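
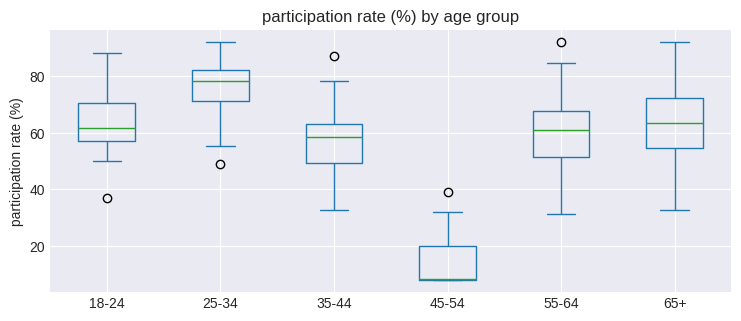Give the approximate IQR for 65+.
Q3 ≈ 70, Q1 ≈ 50; IQR ≈ 20.

≈ 20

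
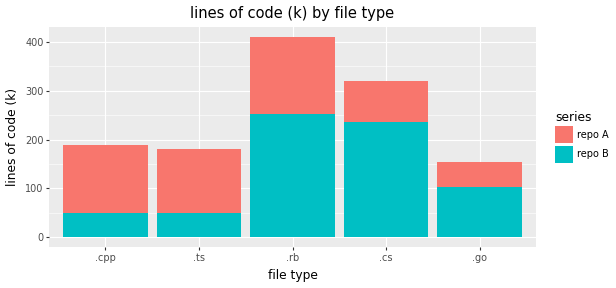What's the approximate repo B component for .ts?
≈ 50

repo B top ≈ 50, bottom ≈ 0; segment ≈ 50.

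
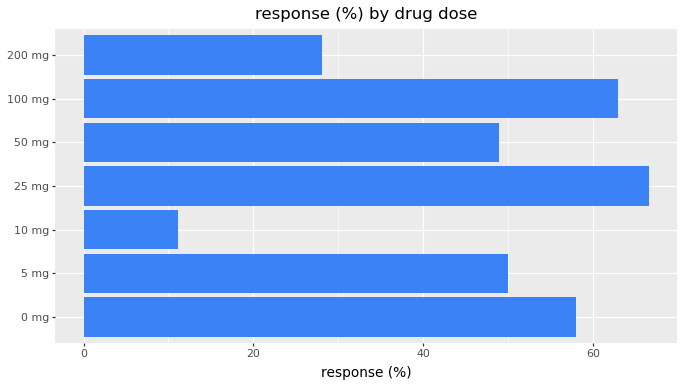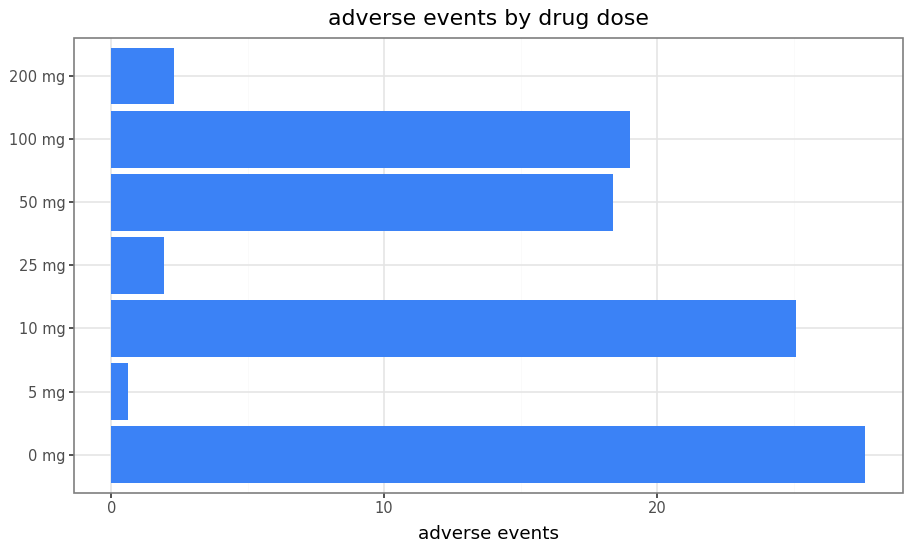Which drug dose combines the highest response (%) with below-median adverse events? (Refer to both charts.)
Chart 2 median adverse events ≈ 20; below-median drug doses: 5 mg, 25 mg, 200 mg. Among those, 25 mg has the highest response (%) (≈ 70).

25 mg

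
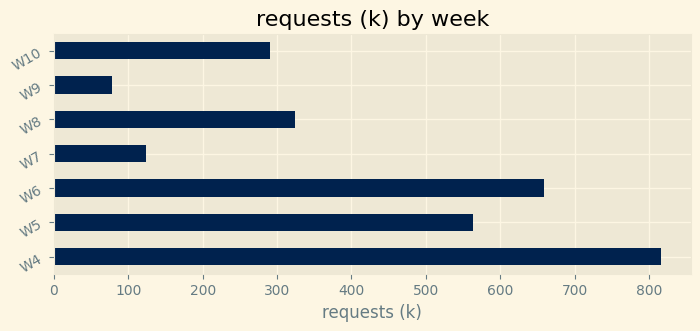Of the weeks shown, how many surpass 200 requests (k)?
5

Above 200: W4, W5, W6, W8, W10.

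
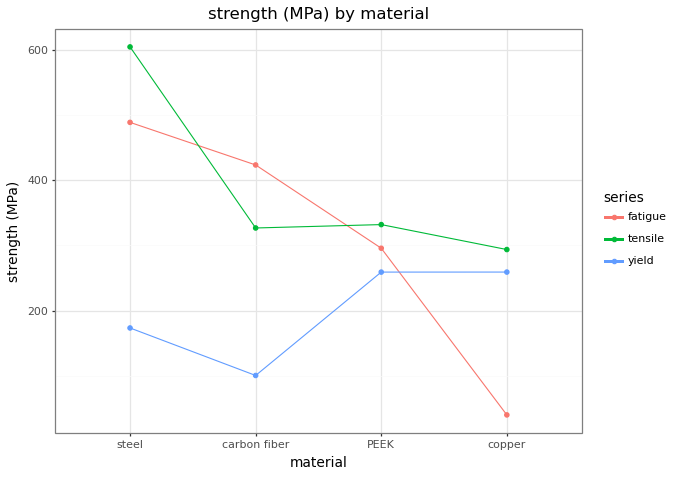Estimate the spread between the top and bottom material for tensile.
≈ 300

Max steel ≈ 600, min copper ≈ 300; range ≈ 300.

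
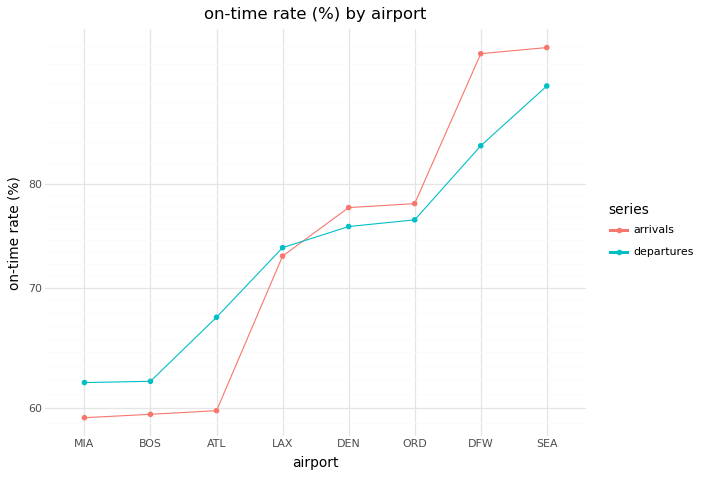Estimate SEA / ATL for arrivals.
≈ 1.58×

SEA ≈ 95, ATL ≈ 60; 95/60 ≈ 1.58.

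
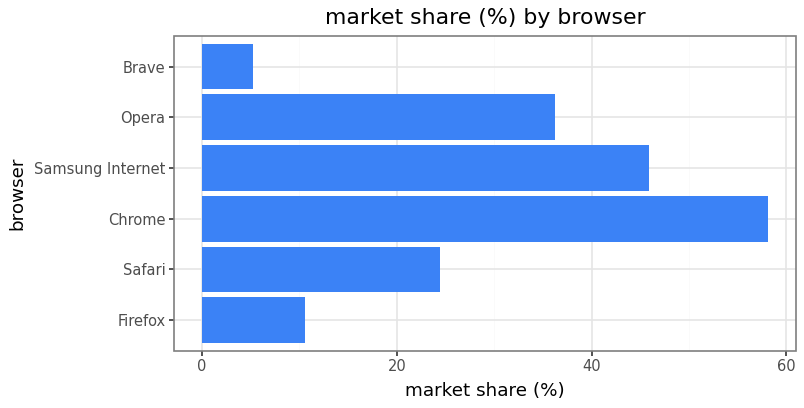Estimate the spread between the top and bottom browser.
≈ 55

Max Chrome ≈ 60, min Brave ≈ 5; range ≈ 55.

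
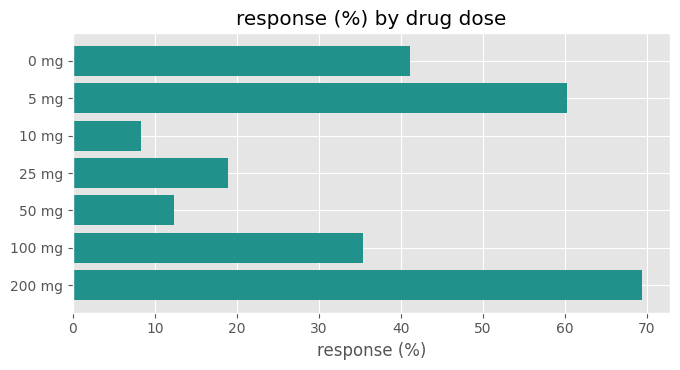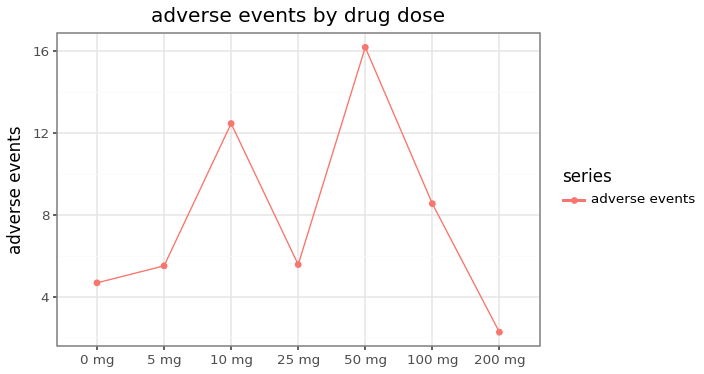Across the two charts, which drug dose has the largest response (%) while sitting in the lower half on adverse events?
200 mg

Chart 2 median adverse events ≈ 6; below-median drug doses: 0 mg, 5 mg, 200 mg. Among those, 200 mg has the highest response (%) (≈ 70).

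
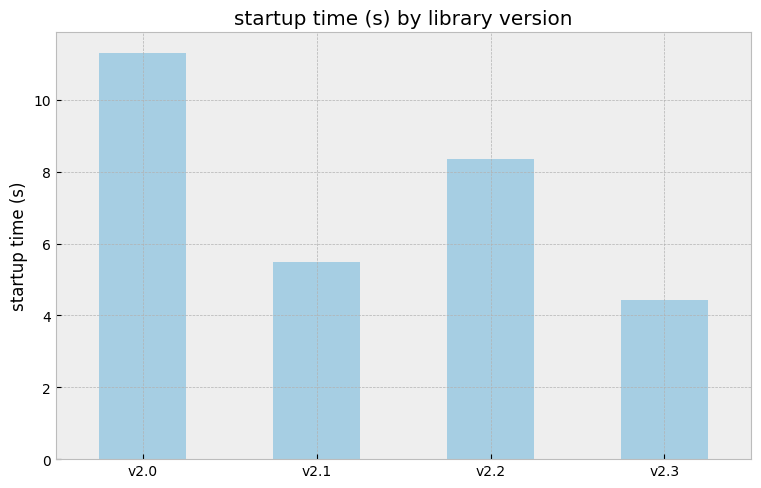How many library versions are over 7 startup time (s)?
Above 7: v2.0, v2.2.

2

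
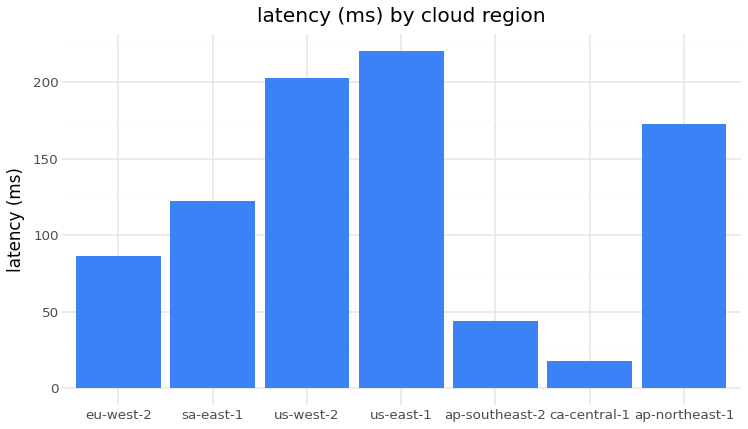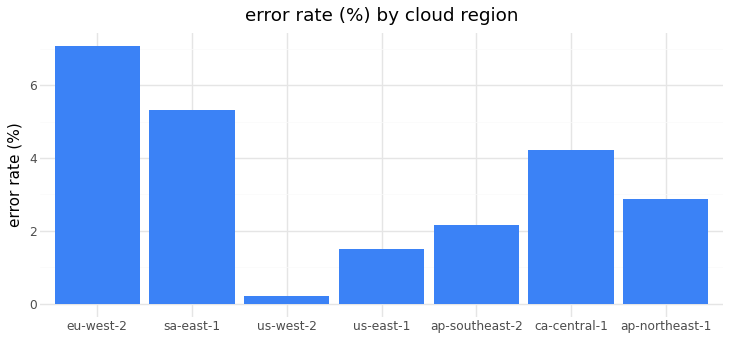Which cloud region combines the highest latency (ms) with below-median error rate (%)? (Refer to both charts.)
us-east-1

Chart 2 median error rate (%) ≈ 3; below-median cloud regions: us-west-2, us-east-1, ap-southeast-2. Among those, us-east-1 has the highest latency (ms) (≈ 225).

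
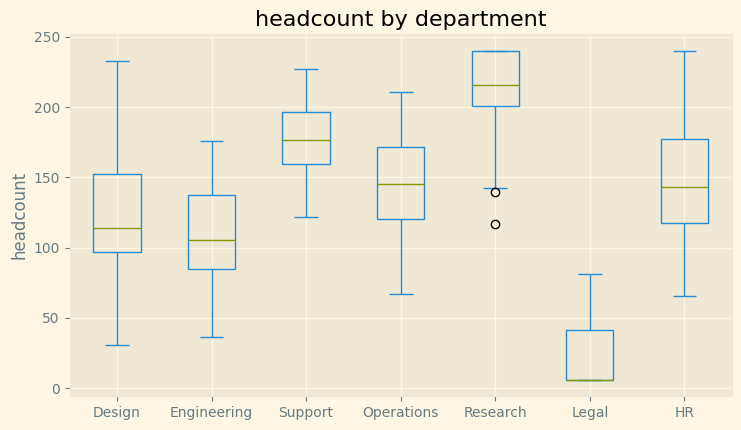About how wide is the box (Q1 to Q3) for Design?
≈ 60

Q3 ≈ 160, Q1 ≈ 100; IQR ≈ 60.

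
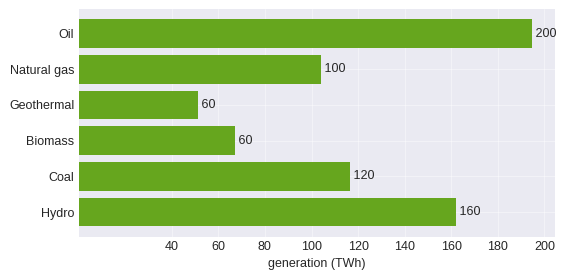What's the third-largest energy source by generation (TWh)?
Top 4: Oil ≈ 200, Hydro ≈ 160, Coal ≈ 120, Natural gas ≈ 100.

Coal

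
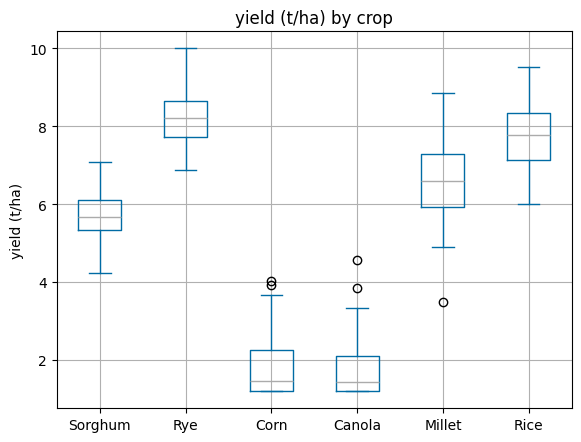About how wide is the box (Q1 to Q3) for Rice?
≈ 1

Q3 ≈ 8, Q1 ≈ 7; IQR ≈ 1.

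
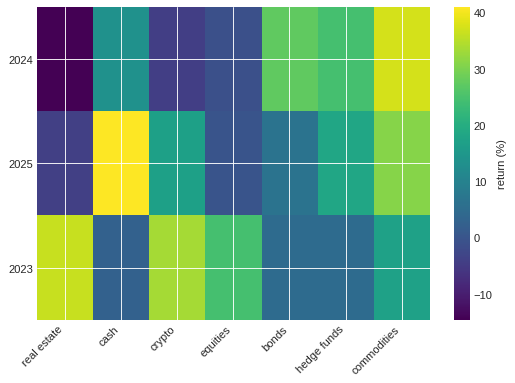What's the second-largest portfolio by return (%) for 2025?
commodities

Top 3 for 2025: cash ≈ 40, commodities ≈ 30, hedge funds ≈ 20.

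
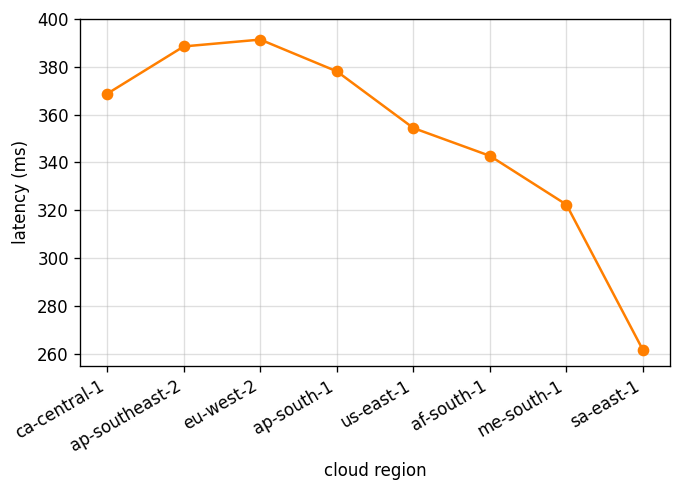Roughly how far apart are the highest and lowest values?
Max eu-west-2 ≈ 400, min sa-east-1 ≈ 260; range ≈ 140.

≈ 140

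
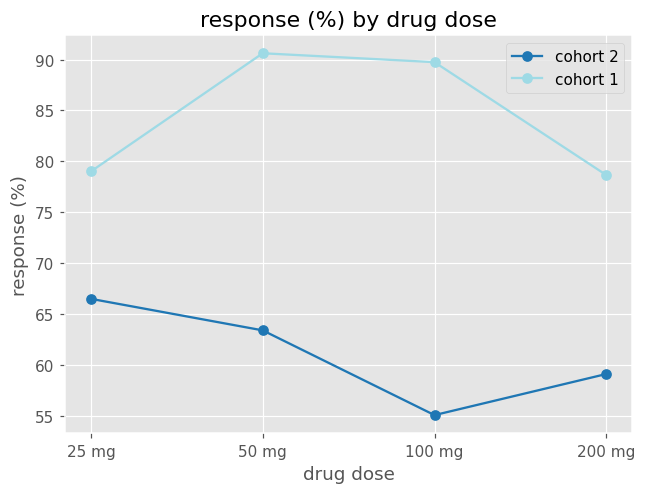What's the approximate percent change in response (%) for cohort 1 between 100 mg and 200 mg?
100 mg ≈ 90, 200 mg ≈ 80; (80 − 90) / 90 ≈ -11.1%.

≈ -11.1%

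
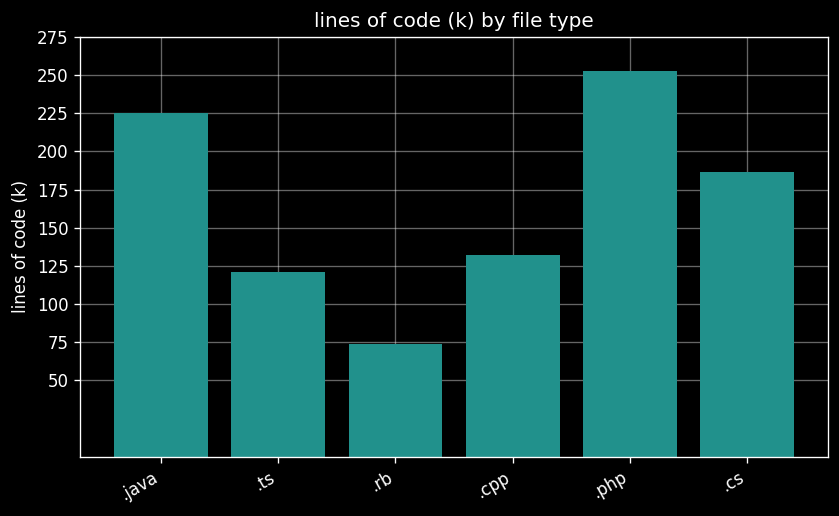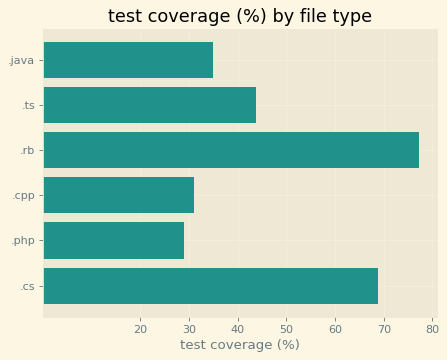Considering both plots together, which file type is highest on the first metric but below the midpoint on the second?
Chart 2 median test coverage (%) ≈ 40; below-median file types: .java, .cpp, .php. Among those, .php has the highest lines of code (k) (≈ 250).

.php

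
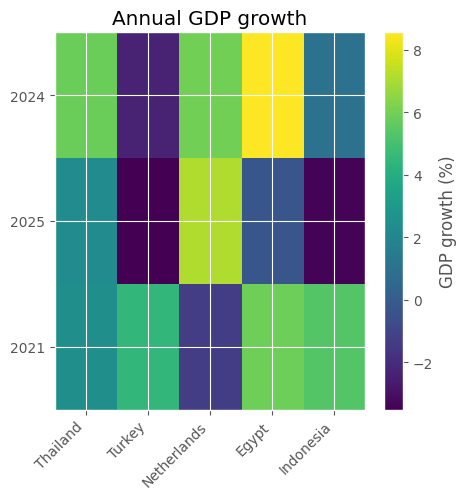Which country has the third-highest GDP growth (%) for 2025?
Egypt

Top 4 for 2025: Netherlands ≈ 8, Thailand ≈ 2, Egypt ≈ 0, Indonesia ≈ -4.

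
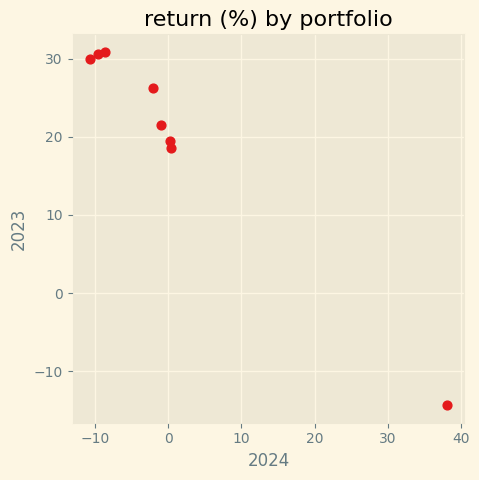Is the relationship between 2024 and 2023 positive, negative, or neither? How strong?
Points are negatively correlated; strong (|r| ≈ 1.0).

negative, strong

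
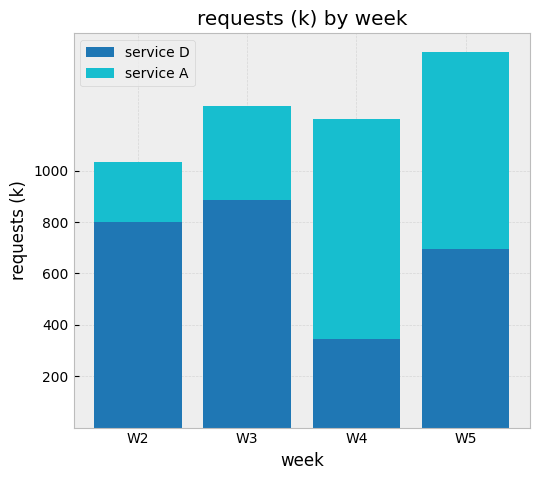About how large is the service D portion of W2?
service D top ≈ 800, bottom ≈ 0; segment ≈ 800.

≈ 800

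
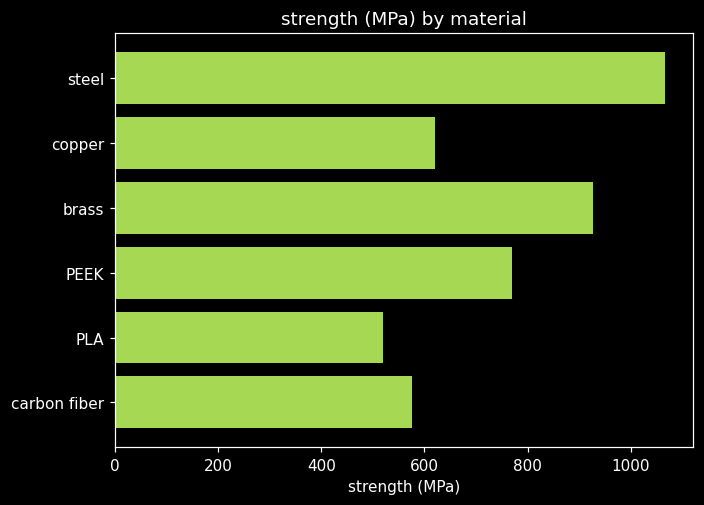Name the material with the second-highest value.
brass

Top 3: steel ≈ 1100, brass ≈ 900, PEEK ≈ 800.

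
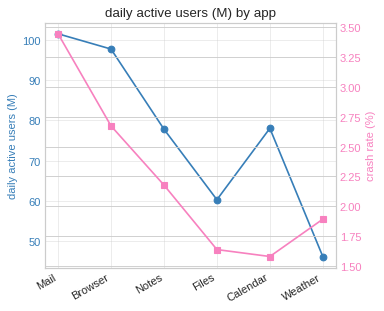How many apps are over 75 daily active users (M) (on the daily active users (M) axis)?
4

Above 75: Mail, Browser, Notes, Calendar.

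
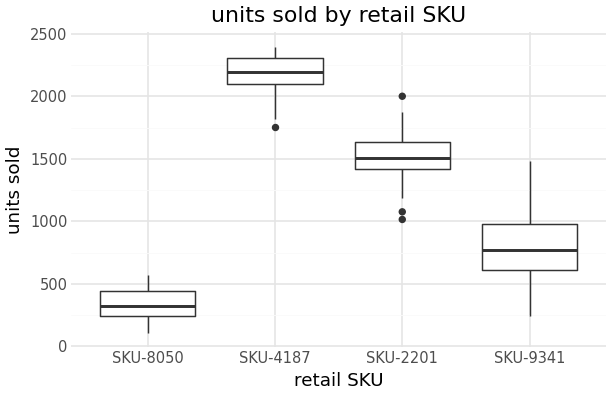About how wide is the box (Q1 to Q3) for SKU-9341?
Q3 ≈ 1000, Q1 ≈ 600; IQR ≈ 400.

≈ 400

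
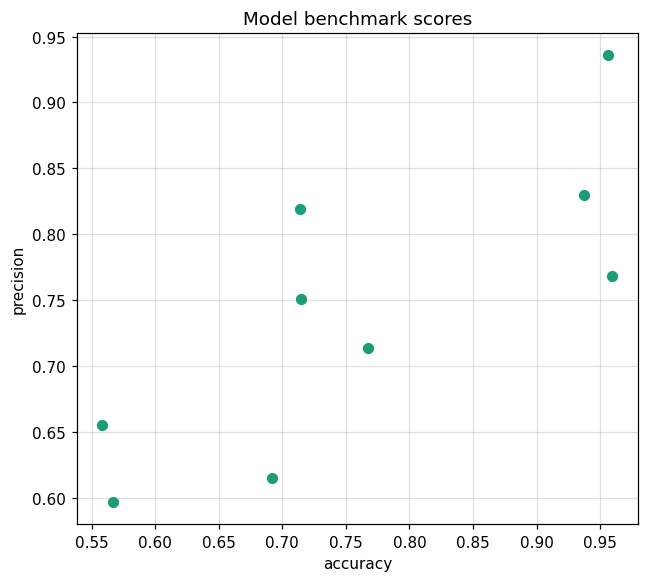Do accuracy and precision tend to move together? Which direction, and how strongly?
positive, strong

Points are positively correlated; strong (|r| ≈ 0.8).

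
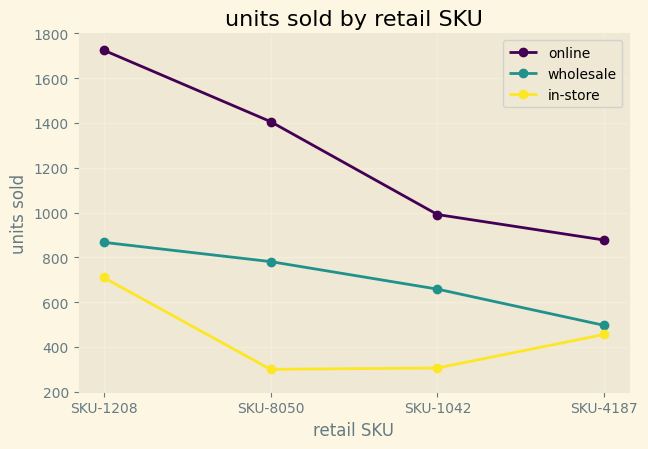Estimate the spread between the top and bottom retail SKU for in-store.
Max SKU-1208 ≈ 800, min SKU-8050 ≈ 400; range ≈ 400.

≈ 400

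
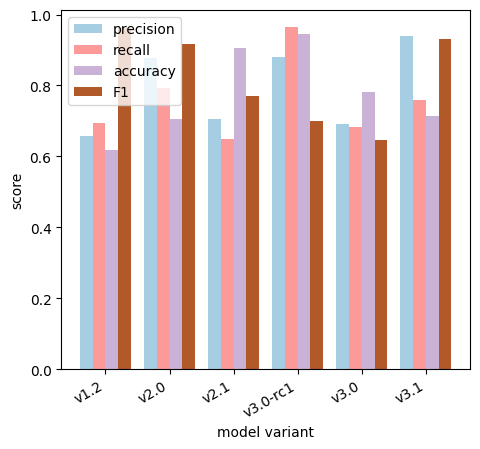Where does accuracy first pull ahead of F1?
v2.0: accuracy ≈ 0.7 vs F1 ≈ 0.9 (not yet); v2.1: accuracy ≈ 0.9 vs F1 ≈ 0.8 (first crossover).

v2.1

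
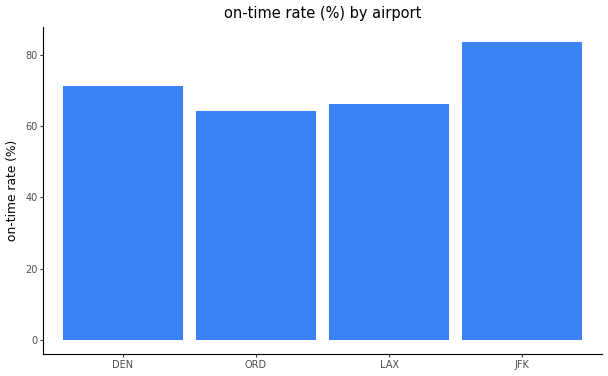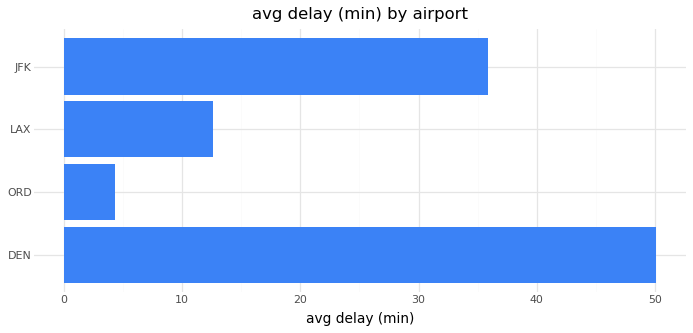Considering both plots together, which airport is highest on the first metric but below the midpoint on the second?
LAX

Chart 2 median avg delay (min) ≈ 25; below-median airports: ORD, LAX. Among those, LAX has the highest on-time rate (%) (≈ 70).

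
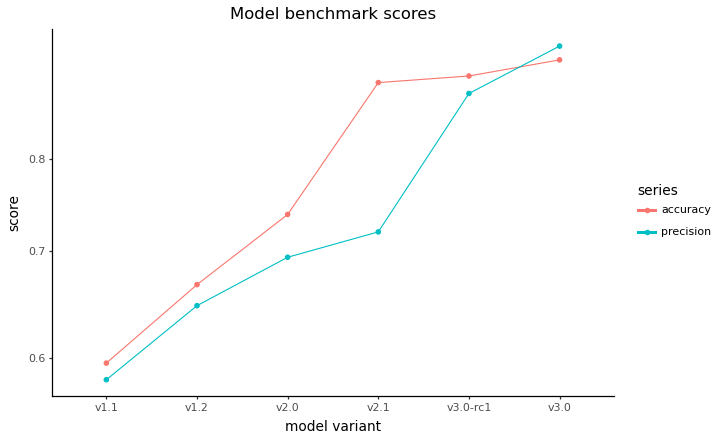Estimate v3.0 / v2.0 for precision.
≈ 1.36×

v3.0 ≈ 0.95, v2.0 ≈ 0.70; 0.95/0.70 ≈ 1.36.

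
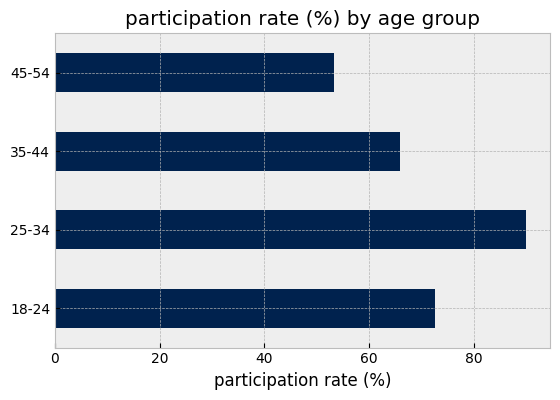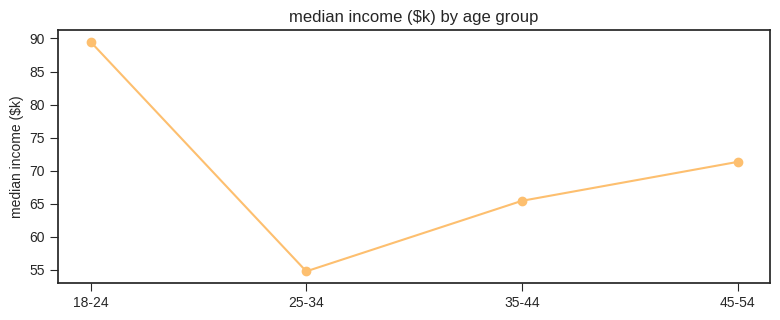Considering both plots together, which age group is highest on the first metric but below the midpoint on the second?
25-34

Chart 2 median median income ($k) ≈ 70; below-median age groups: 25-34, 35-44. Among those, 25-34 has the highest participation rate (%) (≈ 90).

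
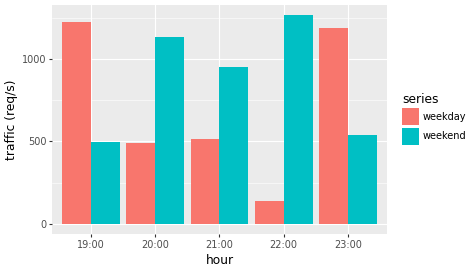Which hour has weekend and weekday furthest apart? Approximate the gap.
22:00: weekend ≈ 1200, weekday ≈ 200 → gap ≈ 1000. Next-largest (19:00) is only ≈ 800.

22:00, ≈ 1000 req/s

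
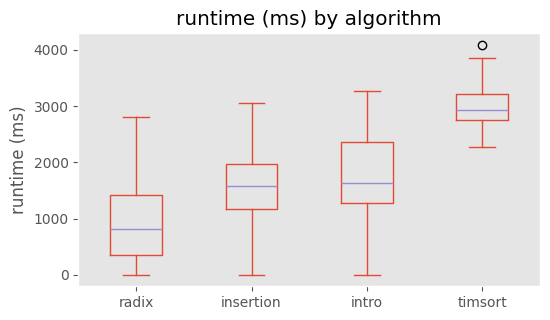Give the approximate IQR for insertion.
≈ 800

Q3 ≈ 2000, Q1 ≈ 1200; IQR ≈ 800.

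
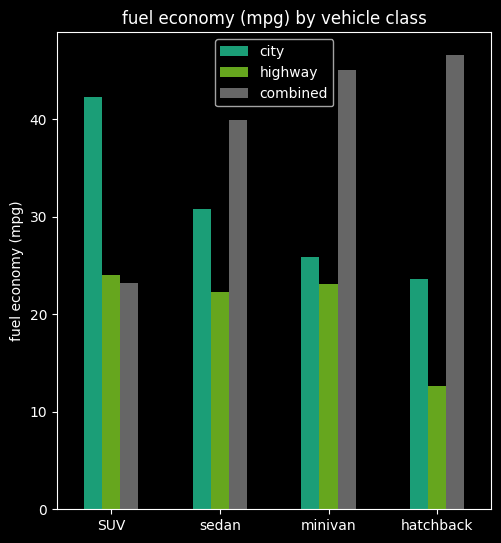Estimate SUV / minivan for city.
≈ 1.6×

SUV ≈ 40, minivan ≈ 25; 40/25 ≈ 1.6.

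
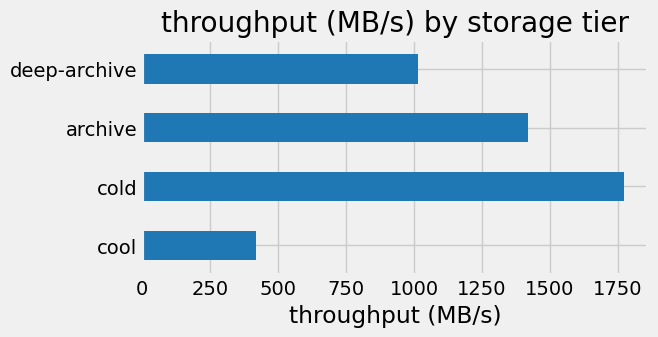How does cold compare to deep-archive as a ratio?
cold ≈ 1800, deep-archive ≈ 1000; 1800/1000 ≈ 1.8.

≈ 1.8×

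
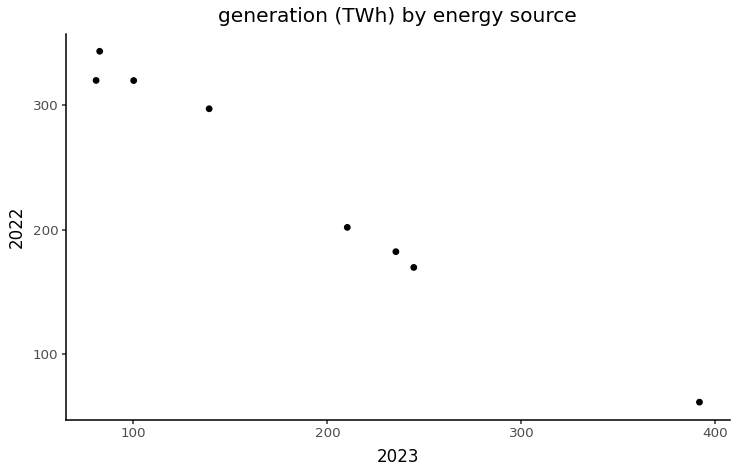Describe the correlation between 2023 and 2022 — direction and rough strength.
negative, strong

Points are negatively correlated; strong (|r| ≈ 1.0).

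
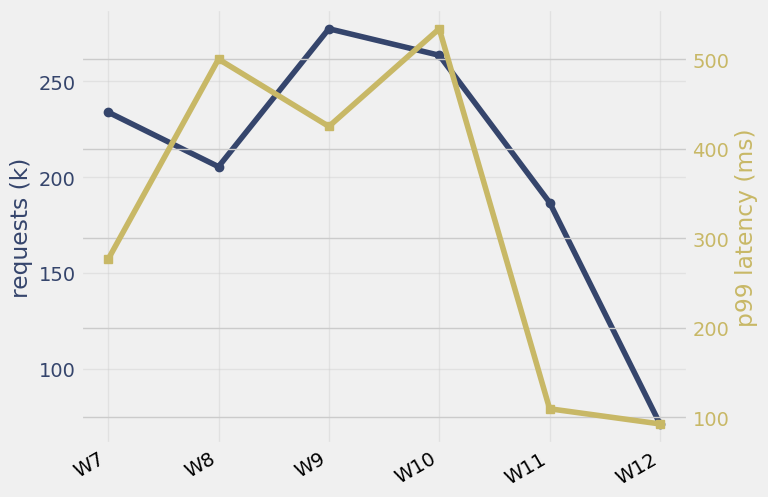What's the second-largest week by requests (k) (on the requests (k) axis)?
Top 3 (on the requests (k) axis): W9 ≈ 280, W10 ≈ 260, W7 ≈ 240.

W10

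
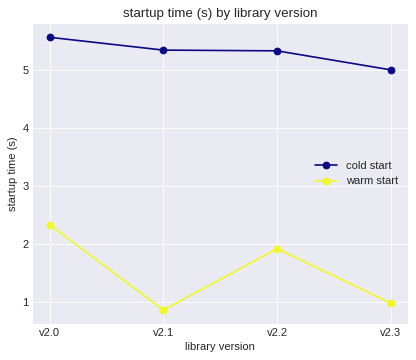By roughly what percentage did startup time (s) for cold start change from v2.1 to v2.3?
v2.1 ≈ 5.5, v2.3 ≈ 5.0; (5.0 − 5.5) / 5.5 ≈ -9.1%.

≈ -9.1%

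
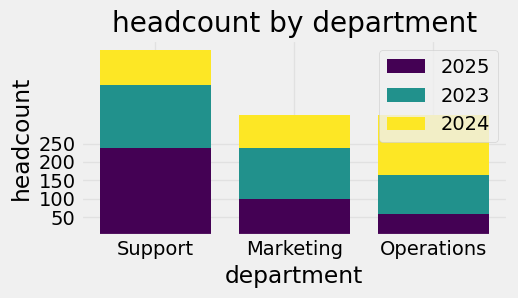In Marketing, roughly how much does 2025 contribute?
≈ 100

2025 top ≈ 100, bottom ≈ 0; segment ≈ 100.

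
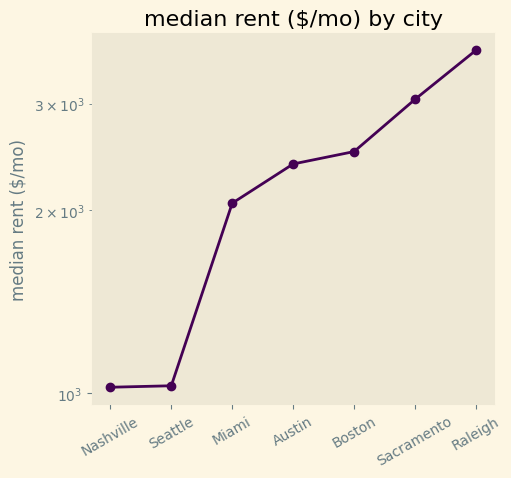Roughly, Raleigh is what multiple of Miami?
≈ 1.75×

Raleigh ≈ 3500, Miami ≈ 2000; 3500/2000 ≈ 1.75.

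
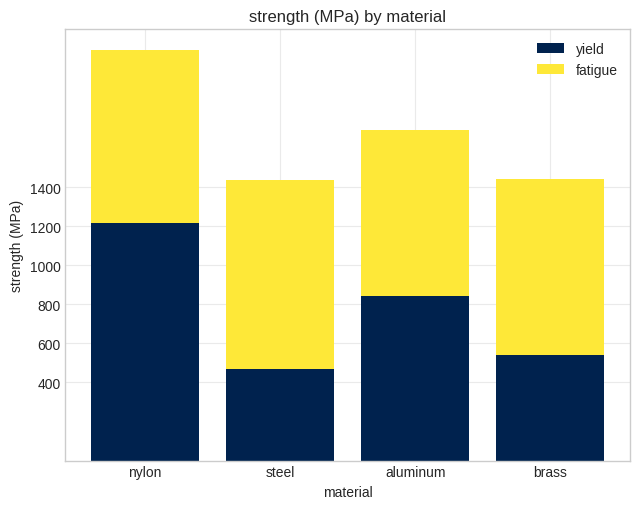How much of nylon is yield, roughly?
yield top ≈ 1200, bottom ≈ 0; segment ≈ 1200.

≈ 1200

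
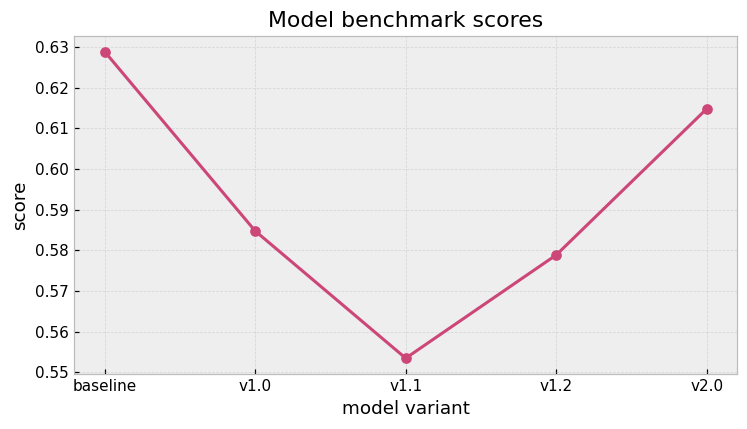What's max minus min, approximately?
Max baseline ≈ 0.63, min v1.1 ≈ 0.55; range ≈ 0.08.

≈ 0.08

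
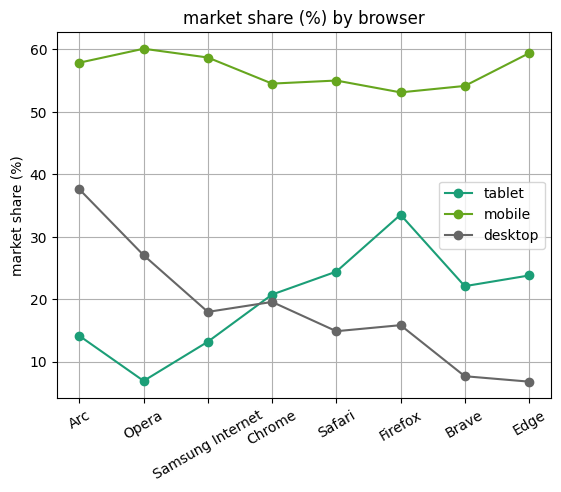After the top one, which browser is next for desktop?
Opera

Top 3 for desktop: Arc ≈ 40, Opera ≈ 25, Chrome ≈ 20.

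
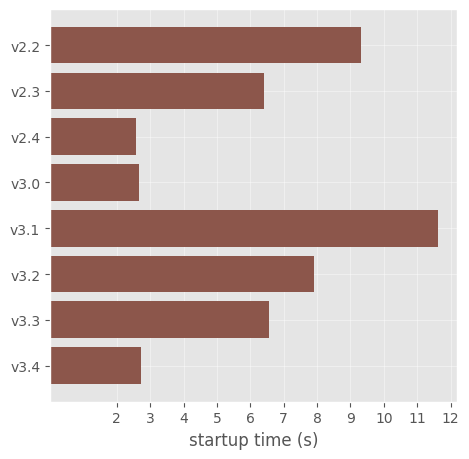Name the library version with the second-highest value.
Top 3: v3.1 ≈ 12, v2.2 ≈ 9, v3.2 ≈ 8.

v2.2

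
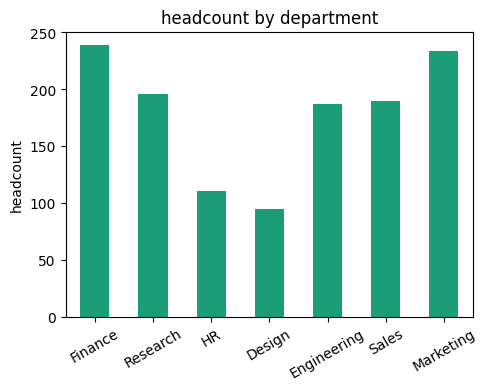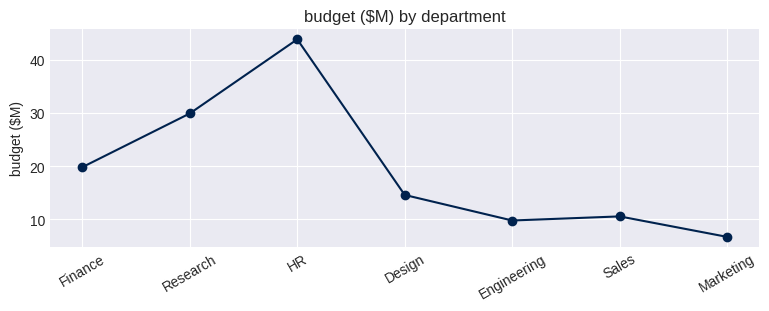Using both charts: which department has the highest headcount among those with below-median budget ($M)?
Chart 2 median budget ($M) ≈ 15; below-median departments: Engineering, Sales, Marketing. Among those, Marketing has the highest headcount (≈ 225).

Marketing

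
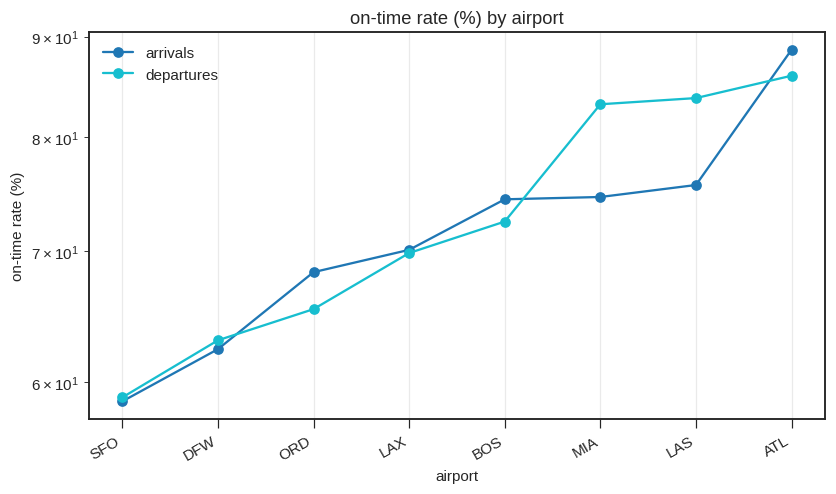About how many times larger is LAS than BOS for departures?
LAS ≈ 85, BOS ≈ 70; 85/70 ≈ 1.21.

≈ 1.21×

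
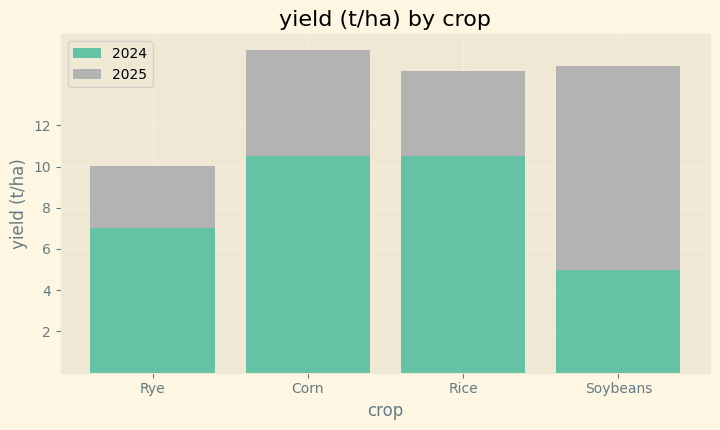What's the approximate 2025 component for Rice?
≈ 4

2025 top ≈ 14, bottom ≈ 10; segment ≈ 4.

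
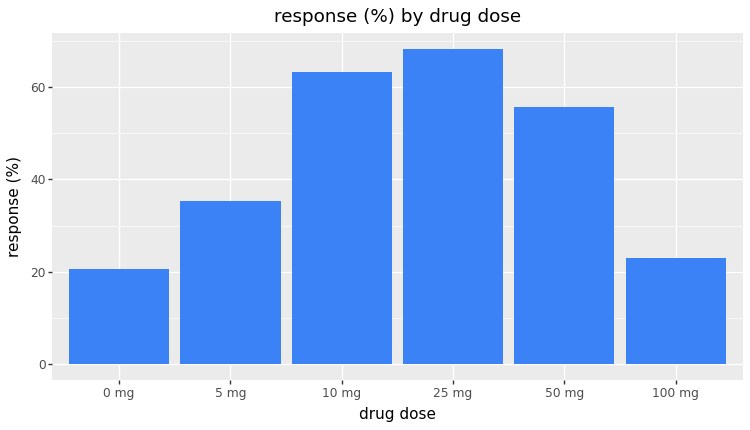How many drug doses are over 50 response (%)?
3

Above 50: 10 mg, 25 mg, 50 mg.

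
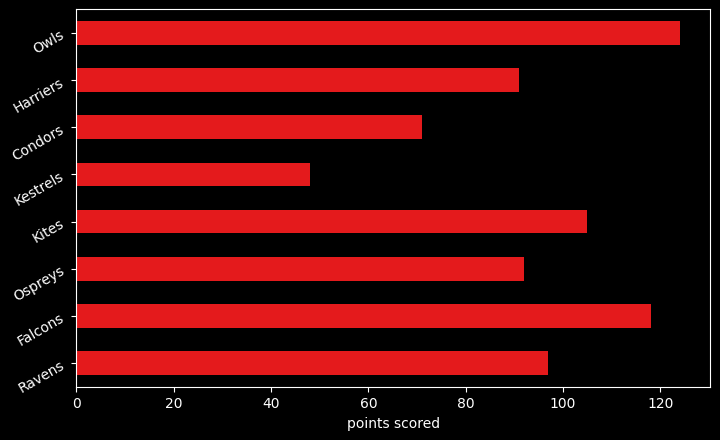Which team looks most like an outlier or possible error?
Kestrels

Kestrels ≈ 40; the rest sit between ≈ 80 and ≈ 120.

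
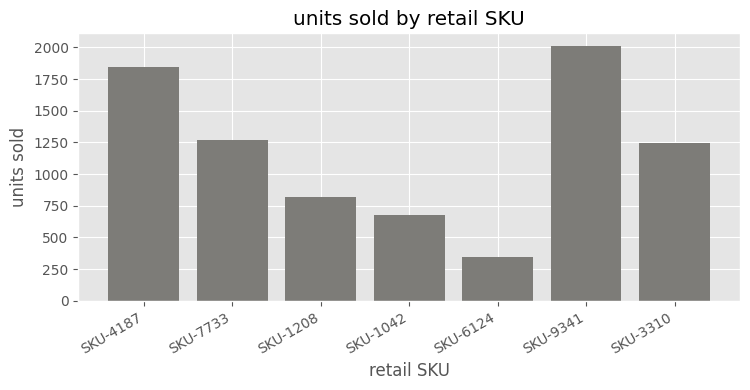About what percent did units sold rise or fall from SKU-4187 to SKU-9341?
≈ +11.1%

SKU-4187 ≈ 1800, SKU-9341 ≈ 2000; (2000 − 1800) / 1800 ≈ +11.1%.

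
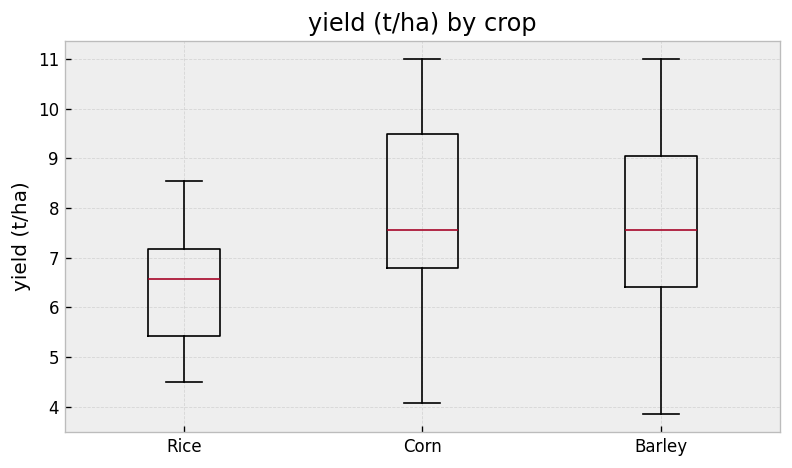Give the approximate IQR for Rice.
Q3 ≈ 7.2, Q1 ≈ 5.4; IQR ≈ 1.8.

≈ 1.8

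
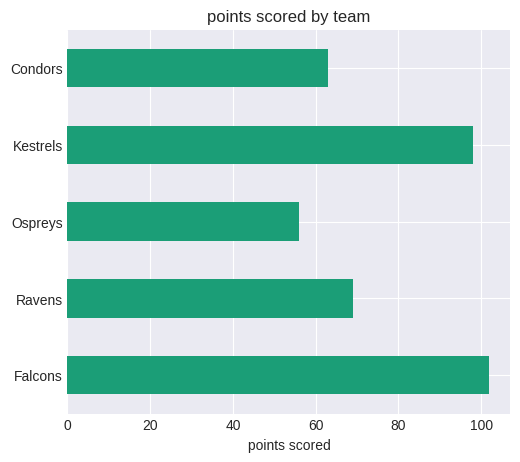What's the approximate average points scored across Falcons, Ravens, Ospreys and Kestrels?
(100 + 70 + 60 + 100) / 4 ≈ 82.

≈ 82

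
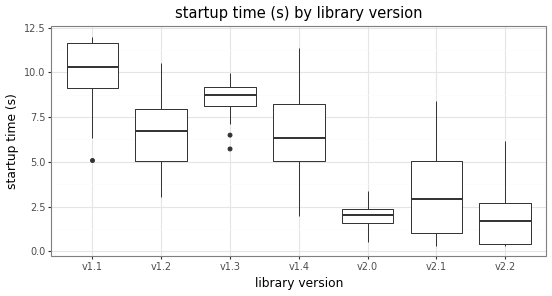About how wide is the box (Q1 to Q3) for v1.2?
Q3 ≈ 8, Q1 ≈ 5; IQR ≈ 3.

≈ 3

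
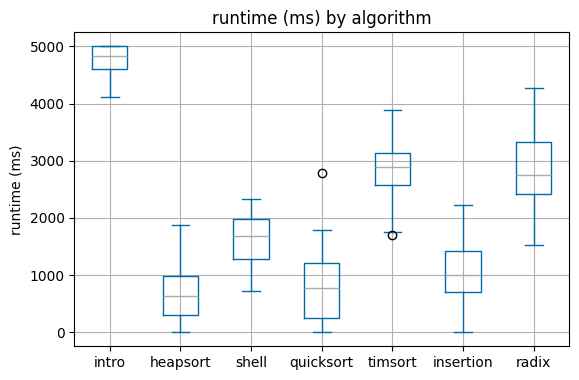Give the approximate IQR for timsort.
Q3 ≈ 3000, Q1 ≈ 2500; IQR ≈ 500.

≈ 500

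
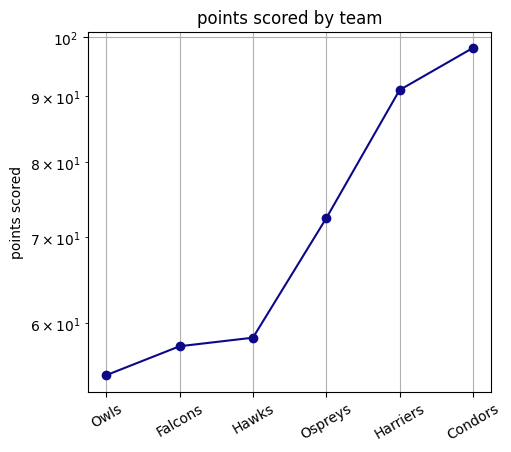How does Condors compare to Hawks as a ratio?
Condors ≈ 100, Hawks ≈ 60; 100/60 ≈ 1.67.

≈ 1.67×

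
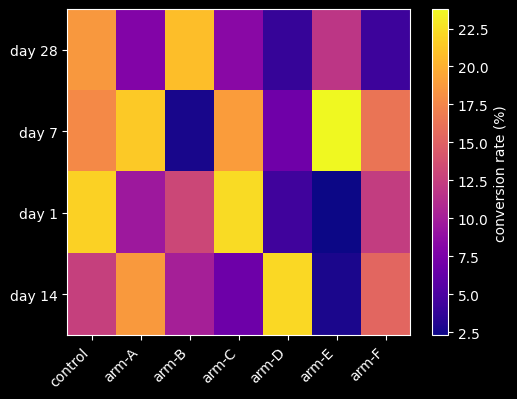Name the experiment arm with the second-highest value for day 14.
arm-A

Top 3 for day 14: arm-D ≈ 22, arm-A ≈ 18, arm-F ≈ 16.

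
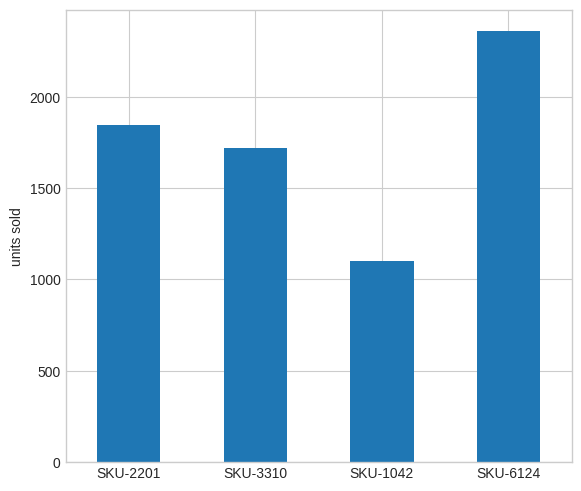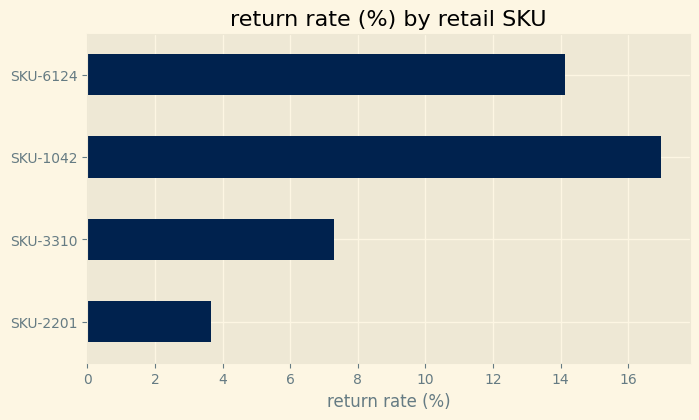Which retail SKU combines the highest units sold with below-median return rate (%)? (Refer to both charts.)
SKU-2201

Chart 2 median return rate (%) ≈ 10; below-median retail SKUs: SKU-2201, SKU-3310. Among those, SKU-2201 has the highest units sold (≈ 2000).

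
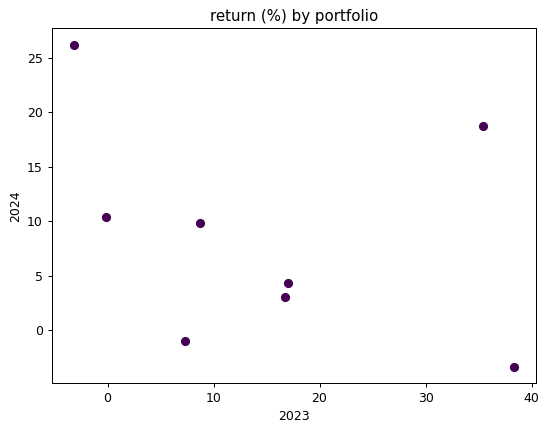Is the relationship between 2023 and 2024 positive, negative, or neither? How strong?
Points are negatively correlated; weak (|r| ≈ 0.3).

negative, weak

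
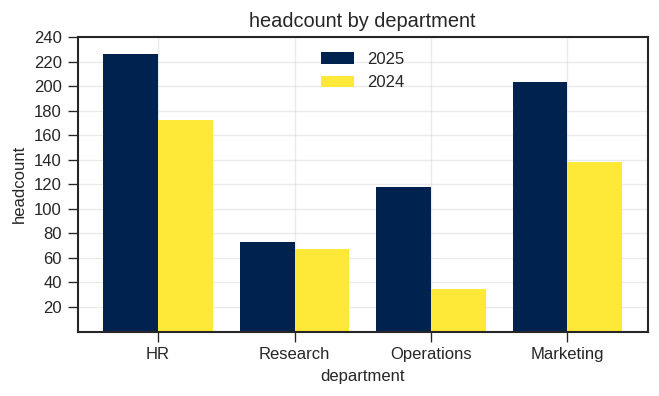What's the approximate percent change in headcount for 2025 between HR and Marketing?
≈ -9.1%

HR ≈ 220, Marketing ≈ 200; (200 − 220) / 220 ≈ -9.1%.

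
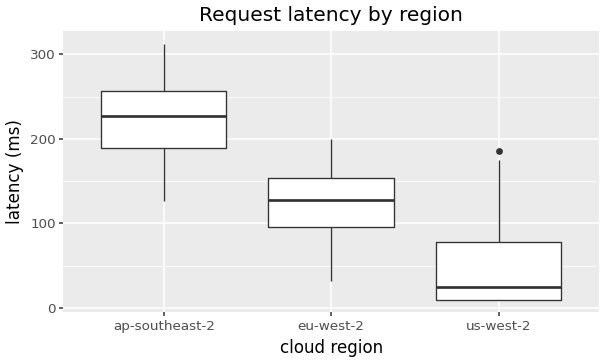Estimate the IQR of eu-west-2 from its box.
≈ 60

Q3 ≈ 160, Q1 ≈ 100; IQR ≈ 60.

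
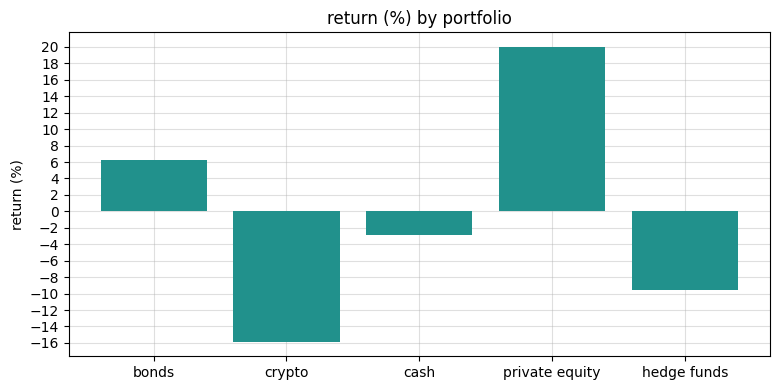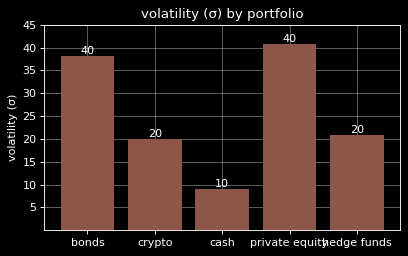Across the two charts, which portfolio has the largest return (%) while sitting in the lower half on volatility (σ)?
Chart 2 median volatility (σ) ≈ 20; below-median portfolios: crypto, cash. Among those, cash has the highest return (%) (≈ -2).

cash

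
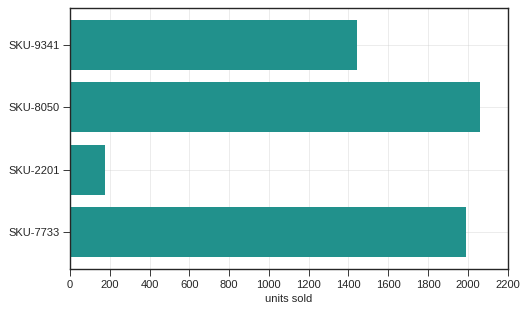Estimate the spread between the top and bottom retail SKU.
Max SKU-8050 ≈ 2000, min SKU-2201 ≈ 200; range ≈ 1800.

≈ 1800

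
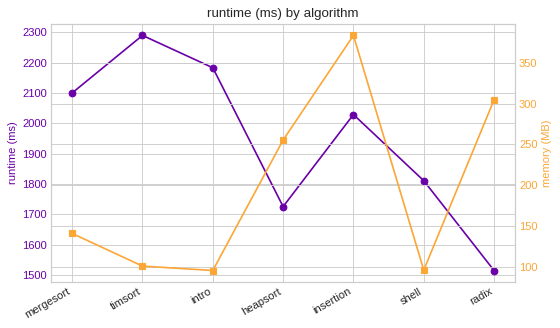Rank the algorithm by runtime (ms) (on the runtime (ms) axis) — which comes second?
Top 3 (on the runtime (ms) axis): timsort ≈ 2300, intro ≈ 2200, mergesort ≈ 2100.

intro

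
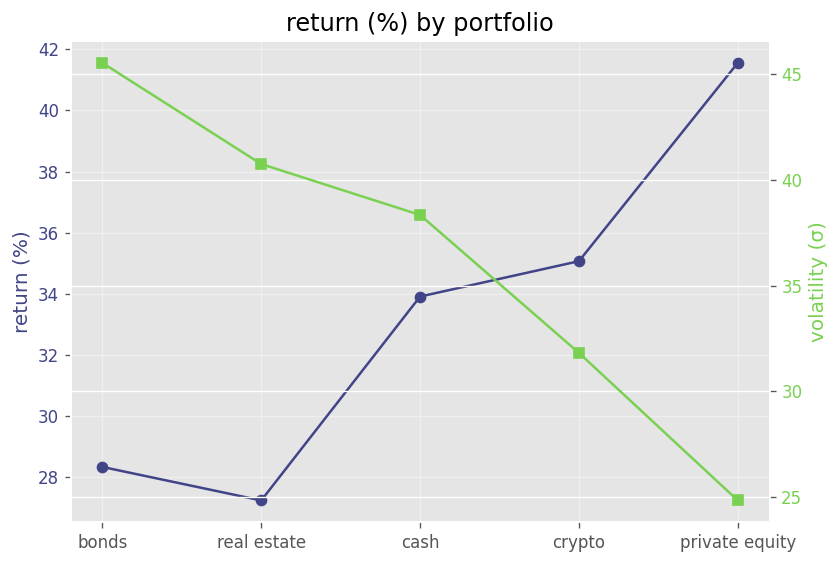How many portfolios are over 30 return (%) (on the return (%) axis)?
Above 30: cash, crypto, private equity.

3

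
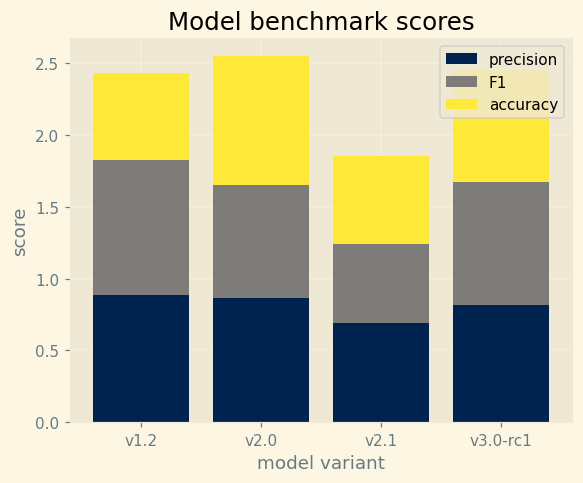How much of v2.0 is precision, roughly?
≈ 1.0

precision top ≈ 1.0, bottom ≈ 0.0; segment ≈ 1.0.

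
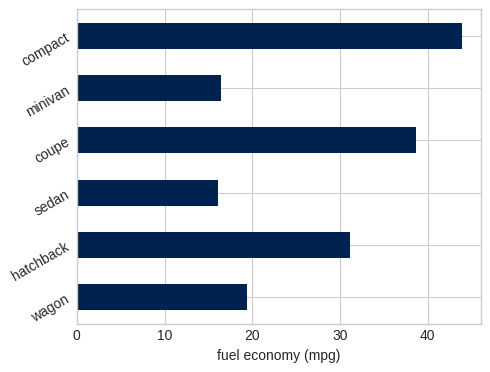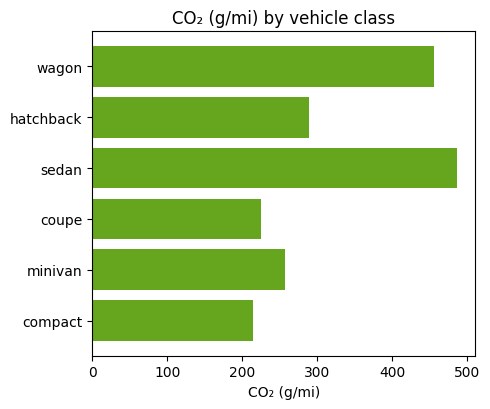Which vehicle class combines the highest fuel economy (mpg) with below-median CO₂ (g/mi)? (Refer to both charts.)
Chart 2 median CO₂ (g/mi) ≈ 250; below-median vehicle classes: coupe, minivan, compact. Among those, compact has the highest fuel economy (mpg) (≈ 45).

compact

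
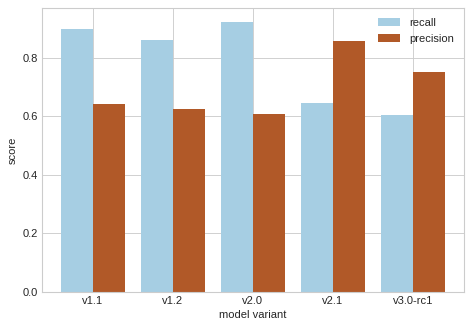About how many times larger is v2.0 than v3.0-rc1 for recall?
v2.0 ≈ 0.9, v3.0-rc1 ≈ 0.6; 0.9/0.6 ≈ 1.5.

≈ 1.5×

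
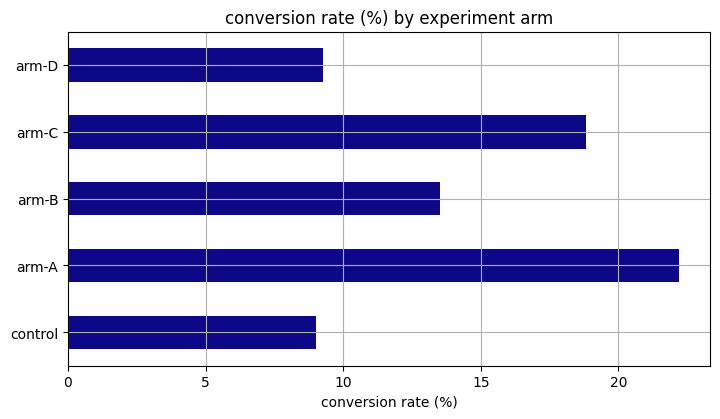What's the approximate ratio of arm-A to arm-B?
≈ 1.57×

arm-A ≈ 22, arm-B ≈ 14; 22/14 ≈ 1.57.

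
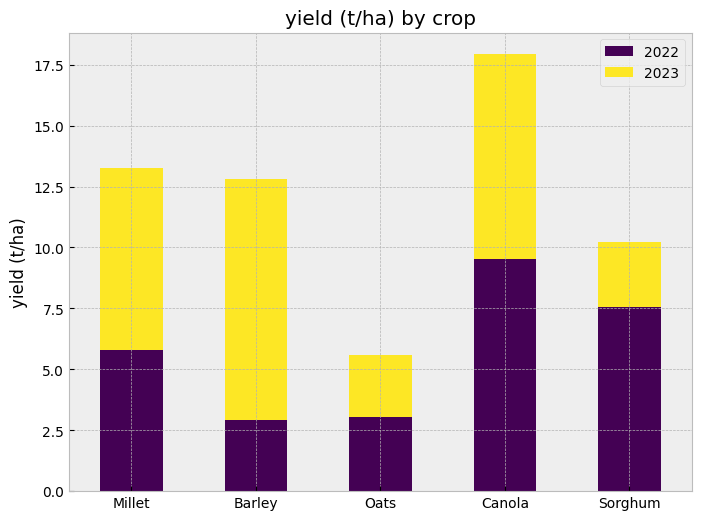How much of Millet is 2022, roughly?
2022 top ≈ 6, bottom ≈ 0; segment ≈ 6.

≈ 6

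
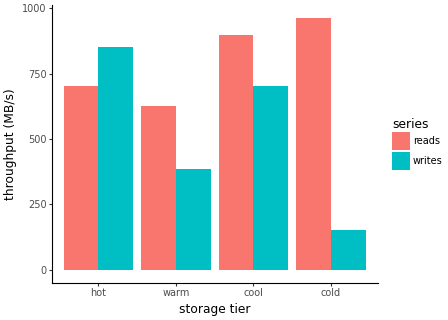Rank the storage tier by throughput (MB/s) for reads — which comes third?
hot

Top 4 for reads: cold ≈ 1000, cool ≈ 900, hot ≈ 700, warm ≈ 600.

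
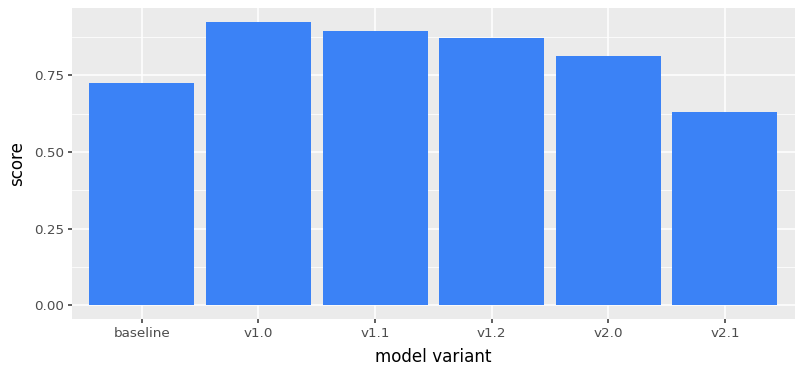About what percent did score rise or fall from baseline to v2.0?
baseline ≈ 0.7, v2.0 ≈ 0.8; (0.8 − 0.7) / 0.7 ≈ +14.3%.

≈ +14.3%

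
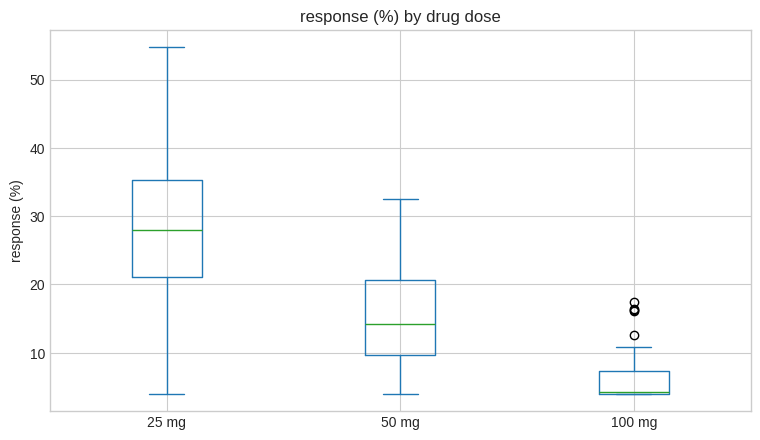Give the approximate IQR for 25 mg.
Q3 ≈ 36, Q1 ≈ 22; IQR ≈ 14.

≈ 14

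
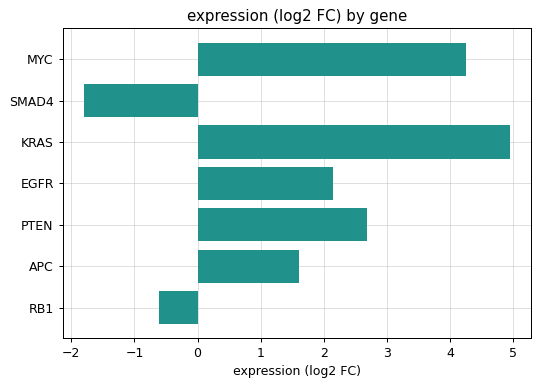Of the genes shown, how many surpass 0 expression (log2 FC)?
Above 0: MYC, KRAS, EGFR, PTEN, APC.

5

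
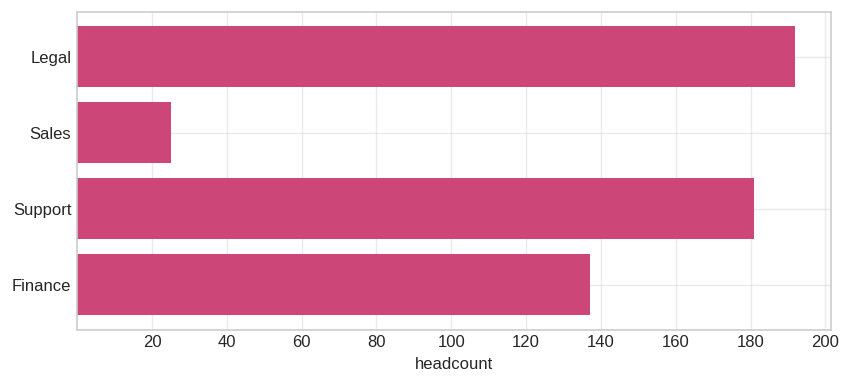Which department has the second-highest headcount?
Top 3: Legal ≈ 200, Support ≈ 180, Finance ≈ 140.

Support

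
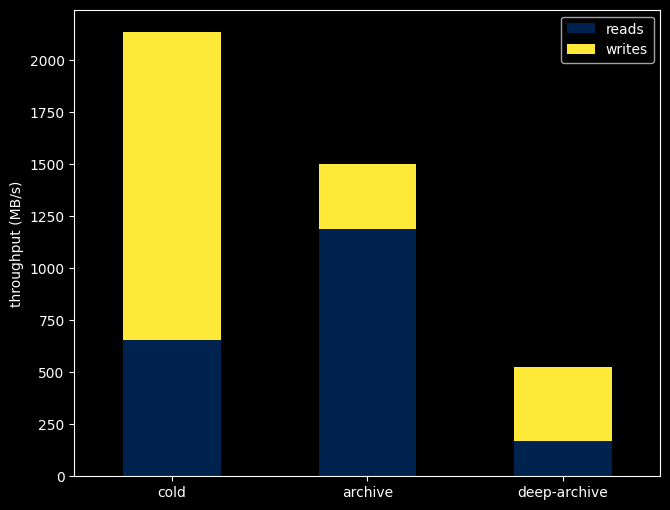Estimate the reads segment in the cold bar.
reads top ≈ 600, bottom ≈ 0; segment ≈ 600.

≈ 600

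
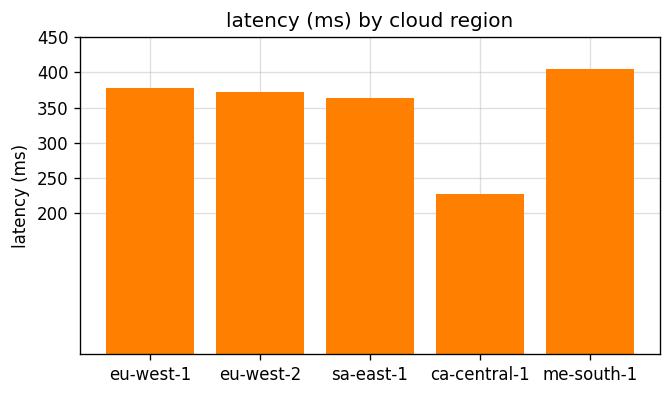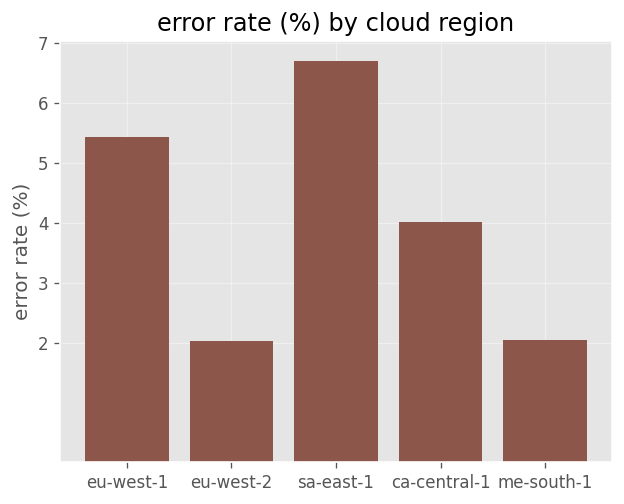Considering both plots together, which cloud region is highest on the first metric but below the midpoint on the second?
me-south-1

Chart 2 median error rate (%) ≈ 4; below-median cloud regions: eu-west-2, me-south-1. Among those, me-south-1 has the highest latency (ms) (≈ 400).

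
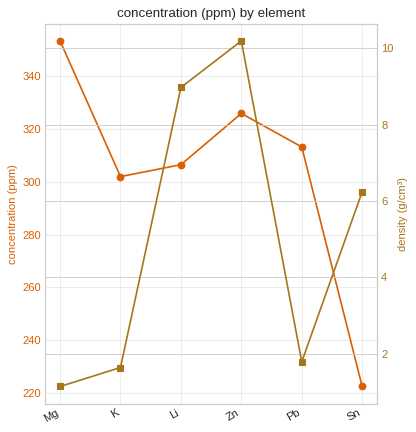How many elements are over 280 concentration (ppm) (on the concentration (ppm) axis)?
Above 280: Mg, K, Li, Zn, Pb.

5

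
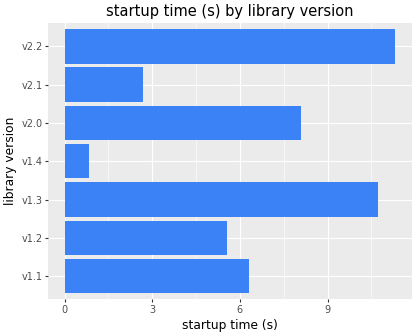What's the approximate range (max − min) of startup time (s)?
Max v2.2 ≈ 11, min v1.4 ≈ 1; range ≈ 10.

≈ 10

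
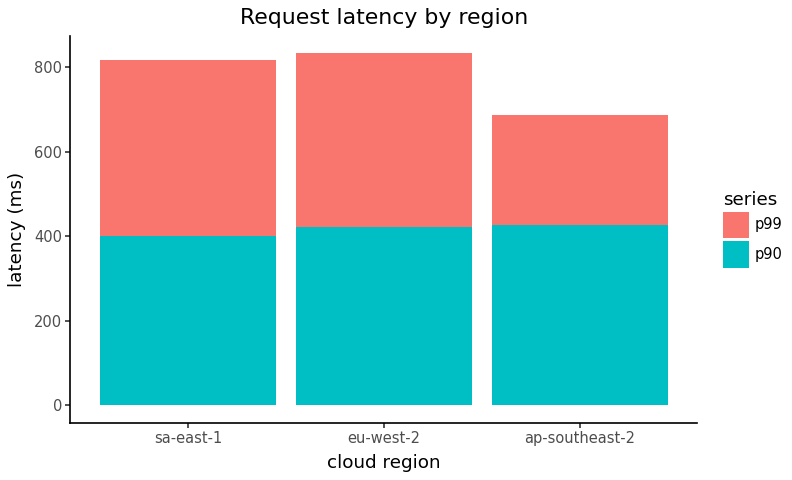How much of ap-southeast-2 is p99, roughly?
≈ 300

p99 top ≈ 700, bottom ≈ 400; segment ≈ 300.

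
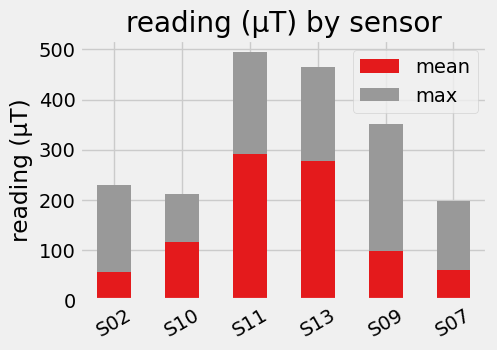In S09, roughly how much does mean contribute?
≈ 100

mean top ≈ 100, bottom ≈ 0; segment ≈ 100.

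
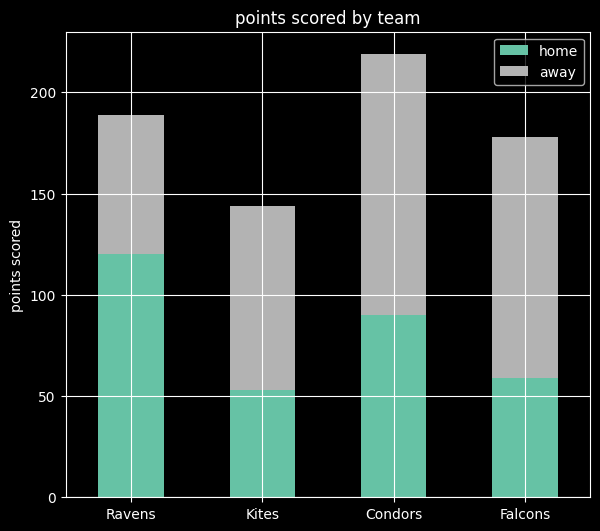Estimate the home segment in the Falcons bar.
home top ≈ 60, bottom ≈ 0; segment ≈ 60.

≈ 60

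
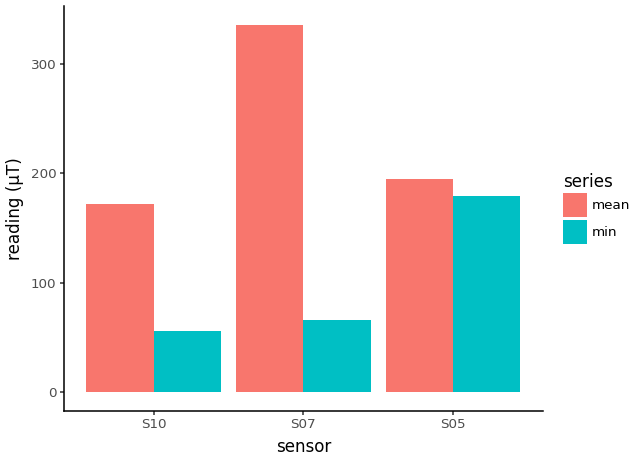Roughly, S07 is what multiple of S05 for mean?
≈ 1.75×

S07 ≈ 350, S05 ≈ 200; 350/200 ≈ 1.75.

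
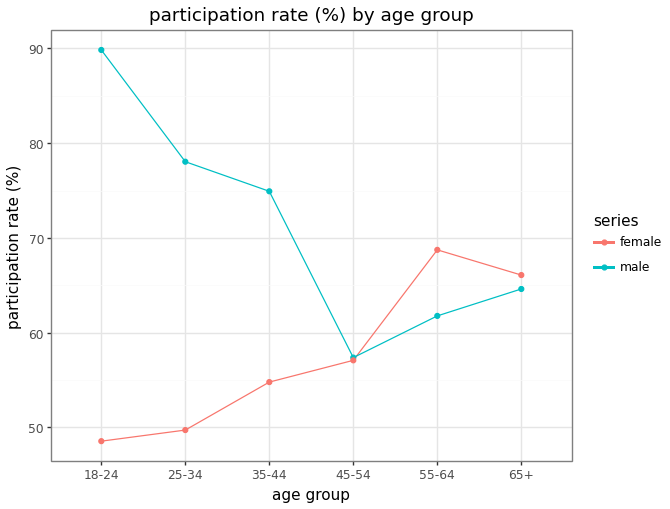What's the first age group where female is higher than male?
55-64

45-54: female ≈ 55 vs male ≈ 55 (not yet); 55-64: female ≈ 70 vs male ≈ 60 (first crossover).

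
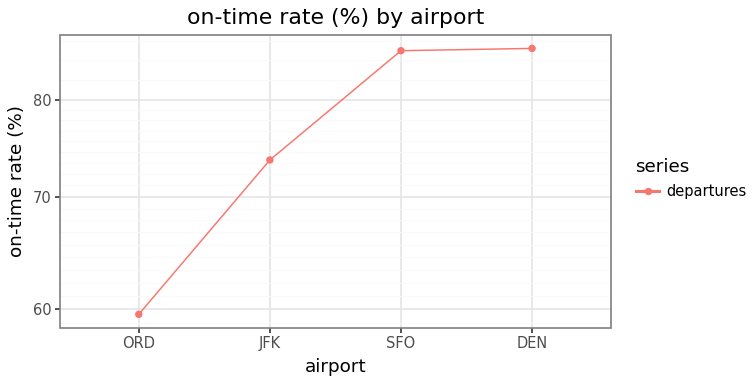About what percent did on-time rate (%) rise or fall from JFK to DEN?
JFK ≈ 75, DEN ≈ 85; (85 − 75) / 75 ≈ +13.3%.

≈ +13.3%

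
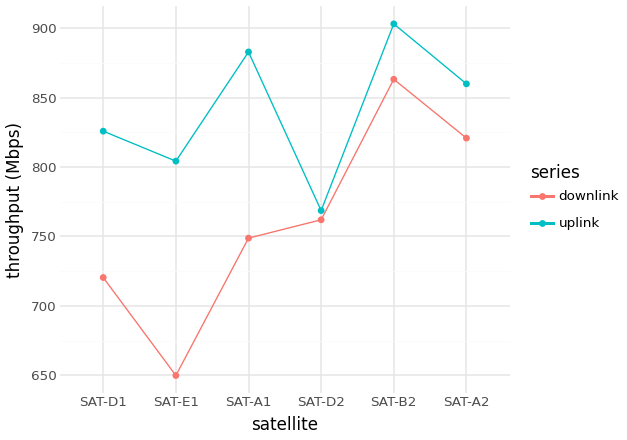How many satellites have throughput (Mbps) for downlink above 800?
Above 800: SAT-B2, SAT-A2.

2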